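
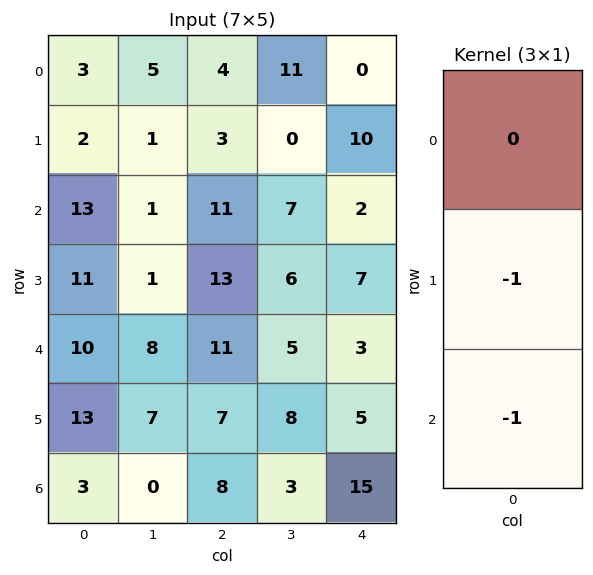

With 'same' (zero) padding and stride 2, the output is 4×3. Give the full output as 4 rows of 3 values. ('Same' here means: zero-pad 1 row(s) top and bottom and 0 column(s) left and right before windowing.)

Output[0,0]: The receptive field on the zero-padded input at this output position is [0 / 3 / 2]. Elementwise product with the kernel and sum: 3·-1 + 2·-1.

-5 -7 -10
-24 -24 -9
-23 -18 -8
-3 -8 -15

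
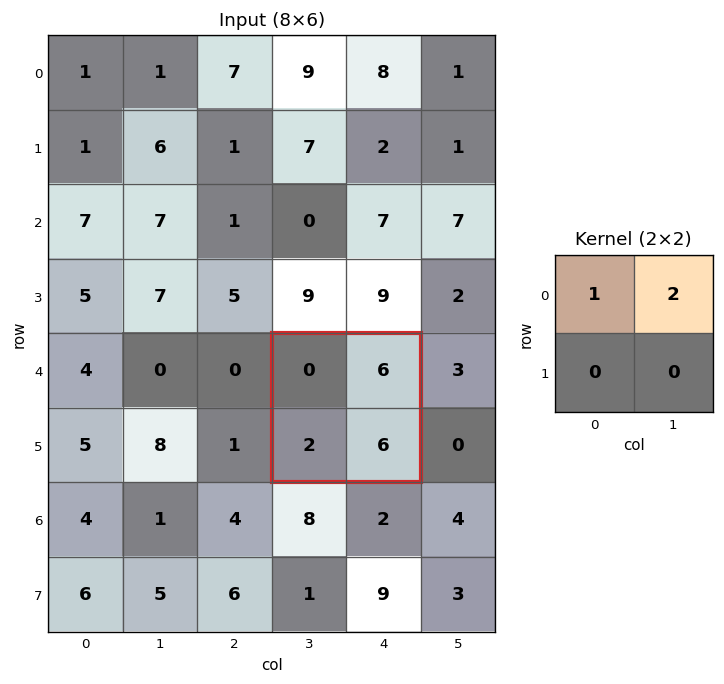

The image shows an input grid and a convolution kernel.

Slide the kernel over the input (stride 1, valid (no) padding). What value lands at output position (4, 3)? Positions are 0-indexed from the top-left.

12

The receptive field on the input at this output position is [0 6 / 2 6]. Elementwise product with the kernel and sum: 0·1 + 6·2.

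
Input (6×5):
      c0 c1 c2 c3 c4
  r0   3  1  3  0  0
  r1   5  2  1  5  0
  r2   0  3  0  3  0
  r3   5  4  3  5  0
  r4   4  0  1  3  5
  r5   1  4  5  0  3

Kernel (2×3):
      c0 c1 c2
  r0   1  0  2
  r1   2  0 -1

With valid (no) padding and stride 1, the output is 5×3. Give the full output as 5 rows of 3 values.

18 0 5
7 15 1
7 12 6
18 11 0
3 14 18

Output[0,0]: The receptive field on the input at this output position is [3 1 3 / 5 2 1]. Elementwise product with the kernel and sum: 3·1 + 3·2 + 5·2 + 1·-1.
Output[0,1]: The receptive field on the input at this output position is [1 3 0 / 2 1 5]. Elementwise product with the kernel and sum: 1·1 + 0·2 + 2·2 + 5·-1.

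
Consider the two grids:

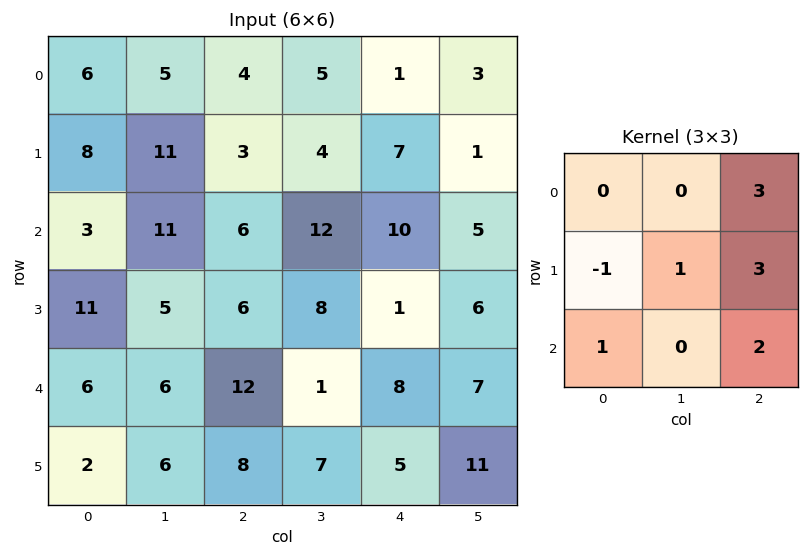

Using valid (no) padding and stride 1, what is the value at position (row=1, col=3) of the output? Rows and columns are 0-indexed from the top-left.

36

The receptive field on the input at this output position is [4 7 1 / 12 10 5 / 8 1 6]. Elementwise product with the kernel and sum: 1·3 + 12·-1 + 10·1 + 5·3 + 8·1 + 6·2.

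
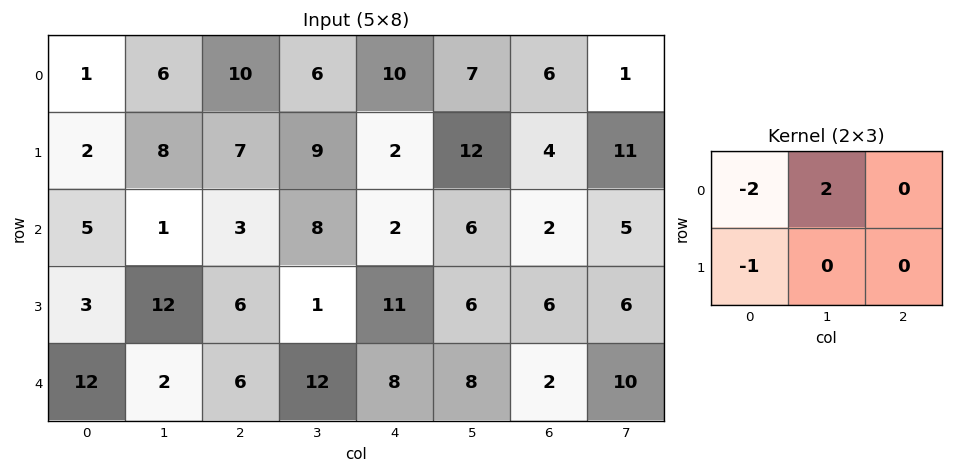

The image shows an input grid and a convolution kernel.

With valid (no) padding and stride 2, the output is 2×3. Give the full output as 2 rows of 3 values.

Output[0,0]: The receptive field on the input at this output position is [1 6 10 / 2 8 7]. Elementwise product with the kernel and sum: 1·-2 + 6·2 + 2·-1.
Output[0,1]: The receptive field on the input at this output position is [10 6 10 / 7 9 2]. Elementwise product with the kernel and sum: 10·-2 + 6·2 + 7·-1.

8 -15 -8
-11 4 -3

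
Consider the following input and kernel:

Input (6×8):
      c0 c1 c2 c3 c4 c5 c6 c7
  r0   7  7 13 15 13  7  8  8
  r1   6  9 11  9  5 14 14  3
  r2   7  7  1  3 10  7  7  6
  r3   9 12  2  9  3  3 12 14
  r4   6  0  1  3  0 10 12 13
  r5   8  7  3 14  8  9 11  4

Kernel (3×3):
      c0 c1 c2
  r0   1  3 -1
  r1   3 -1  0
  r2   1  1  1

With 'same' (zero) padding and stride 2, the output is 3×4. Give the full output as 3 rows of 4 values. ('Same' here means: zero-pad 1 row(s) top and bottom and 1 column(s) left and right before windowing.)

8 37 60 44
23 76 24 96
24 32 55 67

Output[0,0]: The receptive field on the zero-padded input at this output position is [0 0 0 / 0 7 7 / 0 6 9]. Elementwise product with the kernel and sum: 0·1 + 0·3 + 0·-1 + 0·3 + 7·-1 + 0·1 + 6·1 + 9·1.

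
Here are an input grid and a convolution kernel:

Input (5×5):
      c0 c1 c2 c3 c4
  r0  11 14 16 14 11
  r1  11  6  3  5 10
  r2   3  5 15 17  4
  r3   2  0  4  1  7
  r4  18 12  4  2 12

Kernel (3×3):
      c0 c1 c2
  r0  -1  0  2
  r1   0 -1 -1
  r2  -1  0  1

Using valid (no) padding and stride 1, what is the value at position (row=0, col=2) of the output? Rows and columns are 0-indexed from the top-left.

The receptive field on the input at this output position is [16 14 11 / 3 5 10 / 15 17 4]. Elementwise product with the kernel and sum: 16·-1 + 11·2 + 5·-1 + 10·-1 + 15·-1 + 4·1.

-20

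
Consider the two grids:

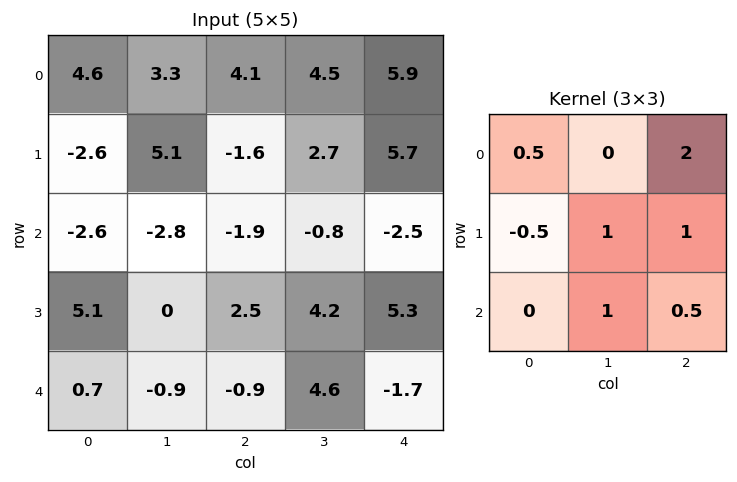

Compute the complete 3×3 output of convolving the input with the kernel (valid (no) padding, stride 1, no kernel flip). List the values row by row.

Output[0,0]: The receptive field on the input at this output position is [4.6 3.3 4.1 / -2.6 5.1 -1.6 / -2.6 -2.8 -1.9]. Elementwise product with the kernel and sum: 4.6·0.5 + 4.1·2 + -2.6·-0.5 + 5.1·1 + -1.6·1 + -2.8·1 + -1.9·0.5.

11.55 6.9 21
-6.65 11.25 15.1
-6.5 5.1 6.05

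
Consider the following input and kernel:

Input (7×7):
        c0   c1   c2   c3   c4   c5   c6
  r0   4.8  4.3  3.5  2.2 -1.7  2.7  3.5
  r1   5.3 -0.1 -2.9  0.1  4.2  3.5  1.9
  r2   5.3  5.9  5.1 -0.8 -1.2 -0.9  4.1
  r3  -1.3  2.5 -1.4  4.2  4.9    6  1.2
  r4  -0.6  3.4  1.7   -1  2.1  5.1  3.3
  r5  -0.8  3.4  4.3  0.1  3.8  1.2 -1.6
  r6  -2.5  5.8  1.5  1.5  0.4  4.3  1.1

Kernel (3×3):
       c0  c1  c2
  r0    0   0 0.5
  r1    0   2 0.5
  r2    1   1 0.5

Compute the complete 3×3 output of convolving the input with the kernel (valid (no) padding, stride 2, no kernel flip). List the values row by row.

13.85 5.15 9.65
10.5 12 23.5
13.85 6.35 8.5

Output[0,0]: The receptive field on the input at this output position is [4.8 4.3 3.5 / 5.3 -0.1 -2.9 / 5.3 5.9 5.1]. Elementwise product with the kernel and sum: 3.5·0.5 + -0.1·2 + -2.9·0.5 + 5.3·1 + 5.9·1 + 5.1·0.5.
Output[0,1]: The receptive field on the input at this output position is [3.5 2.2 -1.7 / -2.9 0.1 4.2 / 5.1 -0.8 -1.2]. Elementwise product with the kernel and sum: -1.7·0.5 + 0.1·2 + 4.2·0.5 + 5.1·1 + -0.8·1 + -1.2·0.5.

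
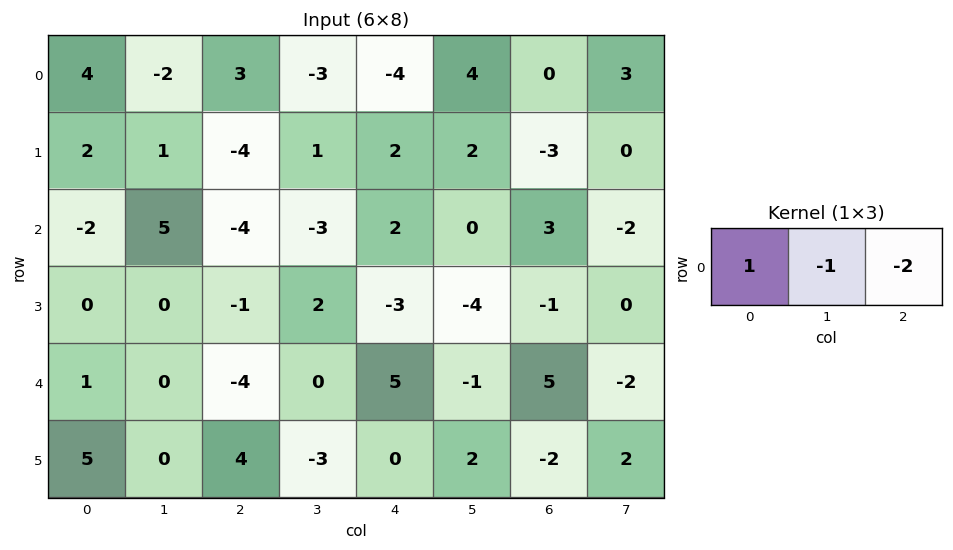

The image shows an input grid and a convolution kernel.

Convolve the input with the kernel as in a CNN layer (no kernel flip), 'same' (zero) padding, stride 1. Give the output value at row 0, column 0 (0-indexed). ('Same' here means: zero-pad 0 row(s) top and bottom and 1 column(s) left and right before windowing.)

The receptive field on the zero-padded input at this output position is [0 4 -2]. Elementwise product with the kernel and sum: 0·1 + 4·-1 + -2·-2.

0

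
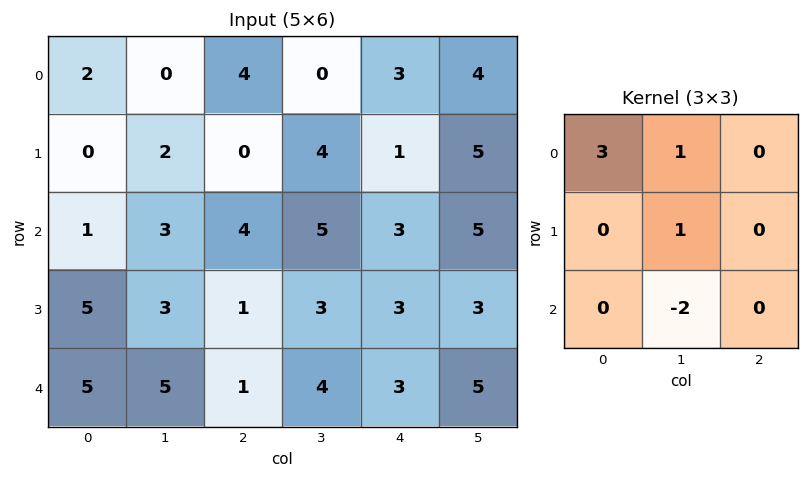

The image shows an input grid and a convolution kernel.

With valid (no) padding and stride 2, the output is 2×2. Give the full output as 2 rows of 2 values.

2 6
-1 12

Output[0,0]: The receptive field on the input at this output position is [2 0 4 / 0 2 0 / 1 3 4]. Elementwise product with the kernel and sum: 2·3 + 0·1 + 2·1 + 3·-2.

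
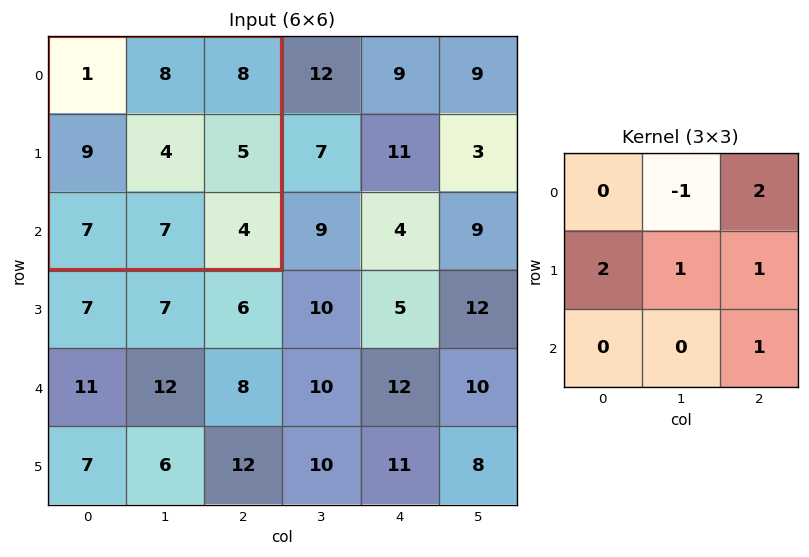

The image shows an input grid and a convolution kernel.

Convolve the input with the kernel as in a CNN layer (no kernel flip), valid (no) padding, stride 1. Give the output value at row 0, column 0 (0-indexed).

39

The receptive field on the input at this output position is [1 8 8 / 9 4 5 / 7 7 4]. Elementwise product with the kernel and sum: 8·-1 + 8·2 + 9·2 + 4·1 + 5·1 + 4·1.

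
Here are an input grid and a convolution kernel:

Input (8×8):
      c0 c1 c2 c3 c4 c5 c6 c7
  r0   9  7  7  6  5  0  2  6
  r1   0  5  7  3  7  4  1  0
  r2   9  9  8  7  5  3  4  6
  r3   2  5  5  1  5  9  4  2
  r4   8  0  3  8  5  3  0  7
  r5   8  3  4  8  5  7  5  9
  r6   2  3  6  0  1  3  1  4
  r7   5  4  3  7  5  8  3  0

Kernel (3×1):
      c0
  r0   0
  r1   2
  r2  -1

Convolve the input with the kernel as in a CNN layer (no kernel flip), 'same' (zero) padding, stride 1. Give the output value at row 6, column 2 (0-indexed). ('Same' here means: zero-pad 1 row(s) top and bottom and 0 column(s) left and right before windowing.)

9

The receptive field on the zero-padded input at this output position is [4 / 6 / 3]. Elementwise product with the kernel and sum: 6·2 + 3·-1.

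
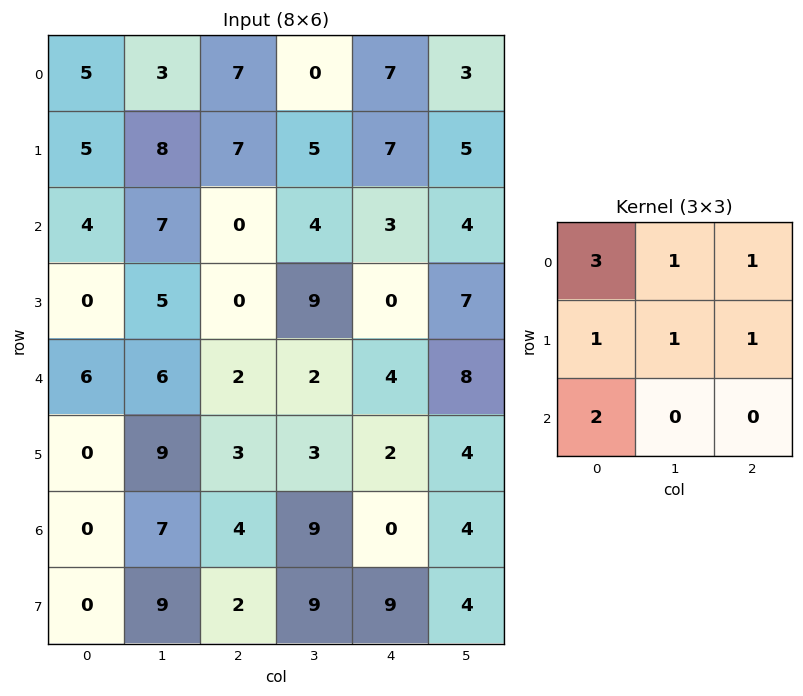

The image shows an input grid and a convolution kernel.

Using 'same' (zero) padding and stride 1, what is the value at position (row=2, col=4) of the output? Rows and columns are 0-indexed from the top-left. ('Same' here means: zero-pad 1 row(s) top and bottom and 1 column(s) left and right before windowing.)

The receptive field on the zero-padded input at this output position is [5 7 5 / 4 3 4 / 9 0 7]. Elementwise product with the kernel and sum: 5·3 + 7·1 + 5·1 + 4·1 + 3·1 + 4·1 + 9·2.

56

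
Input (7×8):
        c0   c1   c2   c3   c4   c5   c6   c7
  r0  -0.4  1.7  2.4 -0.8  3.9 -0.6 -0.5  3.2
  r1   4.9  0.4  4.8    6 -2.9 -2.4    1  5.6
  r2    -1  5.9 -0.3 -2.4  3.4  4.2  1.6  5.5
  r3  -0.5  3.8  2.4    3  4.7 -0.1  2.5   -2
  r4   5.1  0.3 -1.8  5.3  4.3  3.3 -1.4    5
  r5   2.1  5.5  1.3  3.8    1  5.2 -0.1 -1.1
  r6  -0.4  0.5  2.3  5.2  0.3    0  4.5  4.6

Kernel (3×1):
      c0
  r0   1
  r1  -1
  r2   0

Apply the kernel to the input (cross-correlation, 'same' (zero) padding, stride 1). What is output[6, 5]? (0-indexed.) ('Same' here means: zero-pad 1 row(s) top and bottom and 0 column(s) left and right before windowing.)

The receptive field on the zero-padded input at this output position is [5.2 / 0 / 0]. Elementwise product with the kernel and sum: 5.2·1 + 0·-1.

5.2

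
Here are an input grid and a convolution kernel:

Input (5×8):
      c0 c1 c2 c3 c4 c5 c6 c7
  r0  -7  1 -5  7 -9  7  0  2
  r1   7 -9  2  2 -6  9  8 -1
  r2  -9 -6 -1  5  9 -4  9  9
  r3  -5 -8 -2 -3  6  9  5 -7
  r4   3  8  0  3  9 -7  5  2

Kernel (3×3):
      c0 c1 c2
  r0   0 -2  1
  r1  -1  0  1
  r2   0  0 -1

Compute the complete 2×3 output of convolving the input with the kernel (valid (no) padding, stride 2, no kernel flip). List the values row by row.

-11 -40 -9
14 -2 11

Output[0,0]: The receptive field on the input at this output position is [-7 1 -5 / 7 -9 2 / -9 -6 -1]. Elementwise product with the kernel and sum: 1·-2 + -5·1 + 7·-1 + 2·1 + -1·-1.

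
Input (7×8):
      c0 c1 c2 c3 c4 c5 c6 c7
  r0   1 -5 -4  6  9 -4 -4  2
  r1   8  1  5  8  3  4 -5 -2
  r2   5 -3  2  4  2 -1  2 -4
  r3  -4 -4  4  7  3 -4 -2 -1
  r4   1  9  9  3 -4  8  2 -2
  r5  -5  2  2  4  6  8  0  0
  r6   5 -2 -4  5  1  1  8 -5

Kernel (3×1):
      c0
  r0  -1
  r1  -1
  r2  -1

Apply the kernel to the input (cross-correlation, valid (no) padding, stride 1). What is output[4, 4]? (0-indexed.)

The receptive field on the input at this output position is [-4 / 6 / 1]. Elementwise product with the kernel and sum: -4·-1 + 6·-1 + 1·-1.

-3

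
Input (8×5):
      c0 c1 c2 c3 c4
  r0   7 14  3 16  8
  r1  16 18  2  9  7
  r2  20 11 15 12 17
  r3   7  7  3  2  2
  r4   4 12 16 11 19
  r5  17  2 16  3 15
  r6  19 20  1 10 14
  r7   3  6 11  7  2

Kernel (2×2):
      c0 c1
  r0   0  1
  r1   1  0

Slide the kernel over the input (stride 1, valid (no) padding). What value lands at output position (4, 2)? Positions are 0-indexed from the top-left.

27

The receptive field on the input at this output position is [16 11 / 16 3]. Elementwise product with the kernel and sum: 11·1 + 16·1.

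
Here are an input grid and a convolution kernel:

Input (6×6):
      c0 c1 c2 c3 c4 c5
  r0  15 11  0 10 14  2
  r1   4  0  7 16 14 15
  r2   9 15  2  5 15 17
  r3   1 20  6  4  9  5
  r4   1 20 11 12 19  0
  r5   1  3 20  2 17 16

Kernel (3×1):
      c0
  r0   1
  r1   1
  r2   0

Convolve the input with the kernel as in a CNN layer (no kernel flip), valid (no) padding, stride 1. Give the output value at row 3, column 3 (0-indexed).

16

The receptive field on the input at this output position is [4 / 12 / 2]. Elementwise product with the kernel and sum: 4·1 + 12·1.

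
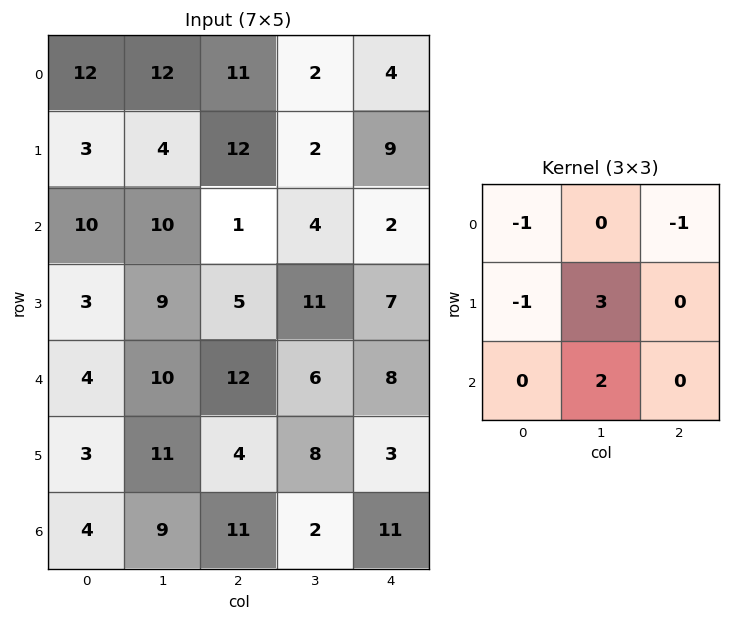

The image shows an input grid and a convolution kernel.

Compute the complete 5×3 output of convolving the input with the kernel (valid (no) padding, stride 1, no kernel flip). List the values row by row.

6 20 -13
23 -3 12
33 16 37
40 14 10
32 7 4

Output[0,0]: The receptive field on the input at this output position is [12 12 11 / 3 4 12 / 10 10 1]. Elementwise product with the kernel and sum: 12·-1 + 11·-1 + 3·-1 + 4·3 + 10·2.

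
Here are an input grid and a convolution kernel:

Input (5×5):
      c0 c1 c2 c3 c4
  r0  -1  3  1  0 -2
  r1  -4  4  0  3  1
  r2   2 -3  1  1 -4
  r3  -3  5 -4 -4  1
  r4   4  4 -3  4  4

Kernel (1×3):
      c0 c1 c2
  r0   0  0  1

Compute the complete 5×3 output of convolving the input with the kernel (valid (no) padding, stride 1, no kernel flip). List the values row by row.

Output[0,0]: The receptive field on the input at this output position is [-1 3 1]. Elementwise product with the kernel and sum: 1·1.

1 0 -2
0 3 1
1 1 -4
-4 -4 1
-3 4 4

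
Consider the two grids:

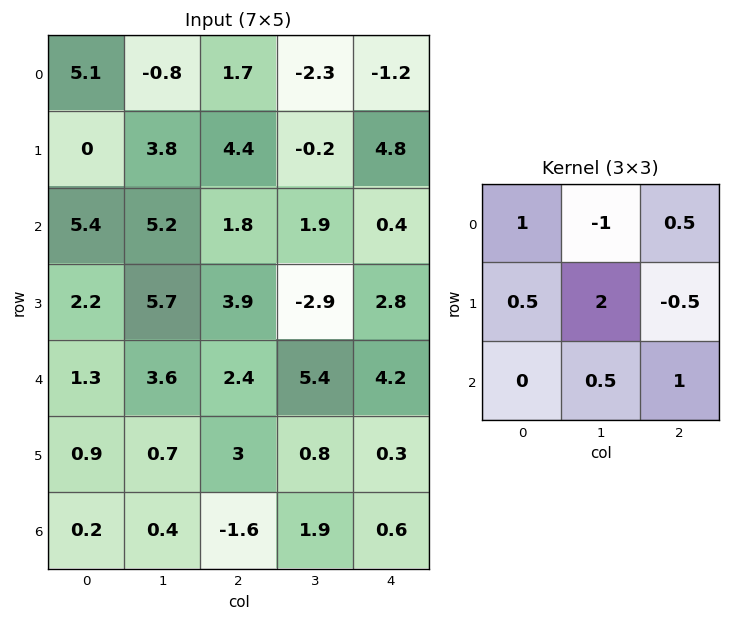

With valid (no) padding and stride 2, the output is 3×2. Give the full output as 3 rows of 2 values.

16.55 4.15
15.85 1.75
-2.15 3.6

Output[0,0]: The receptive field on the input at this output position is [5.1 -0.8 1.7 / 0 3.8 4.4 / 5.4 5.2 1.8]. Elementwise product with the kernel and sum: 5.1·1 + -0.8·-1 + 1.7·0.5 + 0·0.5 + 3.8·2 + 4.4·-0.5 + 5.2·0.5 + 1.8·1.
Output[0,1]: The receptive field on the input at this output position is [1.7 -2.3 -1.2 / 4.4 -0.2 4.8 / 1.8 1.9 0.4]. Elementwise product with the kernel and sum: 1.7·1 + -2.3·-1 + -1.2·0.5 + 4.4·0.5 + -0.2·2 + 4.8·-0.5 + 1.9·0.5 + 0.4·1.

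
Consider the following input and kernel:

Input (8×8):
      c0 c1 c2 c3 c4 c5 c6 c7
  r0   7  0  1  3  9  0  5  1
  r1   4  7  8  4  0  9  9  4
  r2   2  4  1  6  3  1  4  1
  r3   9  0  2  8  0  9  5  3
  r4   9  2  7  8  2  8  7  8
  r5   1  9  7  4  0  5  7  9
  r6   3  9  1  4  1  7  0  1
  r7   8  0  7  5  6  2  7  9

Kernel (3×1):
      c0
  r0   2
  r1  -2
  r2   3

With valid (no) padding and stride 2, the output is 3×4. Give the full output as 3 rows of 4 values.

12 -11 27 4
13 19 12 19
25 3 7 0

Output[0,0]: The receptive field on the input at this output position is [7 / 4 / 2]. Elementwise product with the kernel and sum: 7·2 + 4·-2 + 2·3.
Output[0,1]: The receptive field on the input at this output position is [1 / 8 / 1]. Elementwise product with the kernel and sum: 1·2 + 8·-2 + 1·3.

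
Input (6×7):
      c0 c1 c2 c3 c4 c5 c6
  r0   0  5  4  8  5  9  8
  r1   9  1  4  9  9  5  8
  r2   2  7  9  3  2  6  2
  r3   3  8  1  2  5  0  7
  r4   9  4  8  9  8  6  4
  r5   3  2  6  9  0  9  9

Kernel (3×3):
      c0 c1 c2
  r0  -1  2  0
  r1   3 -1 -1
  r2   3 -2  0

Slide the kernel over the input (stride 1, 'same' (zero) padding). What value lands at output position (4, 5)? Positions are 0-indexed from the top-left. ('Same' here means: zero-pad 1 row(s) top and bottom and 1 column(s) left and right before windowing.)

The receptive field on the zero-padded input at this output position is [5 0 7 / 8 6 4 / 0 9 9]. Elementwise product with the kernel and sum: 5·-1 + 0·2 + 8·3 + 6·-1 + 4·-1 + 0·3 + 9·-2.

-9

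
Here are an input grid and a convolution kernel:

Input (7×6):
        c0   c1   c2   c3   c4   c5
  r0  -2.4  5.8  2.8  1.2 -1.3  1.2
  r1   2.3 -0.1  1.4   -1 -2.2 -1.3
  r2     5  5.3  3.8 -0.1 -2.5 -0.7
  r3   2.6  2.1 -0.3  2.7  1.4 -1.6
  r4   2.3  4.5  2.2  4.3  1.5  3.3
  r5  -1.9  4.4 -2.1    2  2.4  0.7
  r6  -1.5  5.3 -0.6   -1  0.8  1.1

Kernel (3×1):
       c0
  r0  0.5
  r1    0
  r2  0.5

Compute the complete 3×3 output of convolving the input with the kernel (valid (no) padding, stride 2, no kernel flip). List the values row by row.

1.3 3.3 -1.9
3.65 3 -0.5
0.4 0.8 1.15

Output[0,0]: The receptive field on the input at this output position is [-2.4 / 2.3 / 5]. Elementwise product with the kernel and sum: -2.4·0.5 + 5·0.5.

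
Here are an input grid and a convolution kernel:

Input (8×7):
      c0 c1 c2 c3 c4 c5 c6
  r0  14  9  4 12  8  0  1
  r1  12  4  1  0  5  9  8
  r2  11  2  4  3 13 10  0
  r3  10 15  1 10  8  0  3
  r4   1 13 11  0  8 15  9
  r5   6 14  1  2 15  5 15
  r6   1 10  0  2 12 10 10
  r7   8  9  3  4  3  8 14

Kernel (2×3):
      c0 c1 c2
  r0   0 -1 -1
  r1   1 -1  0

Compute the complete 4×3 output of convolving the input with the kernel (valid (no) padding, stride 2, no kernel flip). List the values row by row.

-5 -19 -5
-11 -25 -2
-32 -9 -14
-11 -15 -25

Output[0,0]: The receptive field on the input at this output position is [14 9 4 / 12 4 1]. Elementwise product with the kernel and sum: 9·-1 + 4·-1 + 12·1 + 4·-1.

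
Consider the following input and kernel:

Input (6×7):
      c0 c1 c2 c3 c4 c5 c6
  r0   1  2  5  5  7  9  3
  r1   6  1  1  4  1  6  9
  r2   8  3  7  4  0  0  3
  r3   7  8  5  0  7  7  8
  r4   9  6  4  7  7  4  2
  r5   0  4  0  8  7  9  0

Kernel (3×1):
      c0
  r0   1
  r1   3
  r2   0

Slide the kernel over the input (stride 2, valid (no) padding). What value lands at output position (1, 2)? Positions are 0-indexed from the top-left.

The receptive field on the input at this output position is [0 / 7 / 7]. Elementwise product with the kernel and sum: 0·1 + 7·3.

21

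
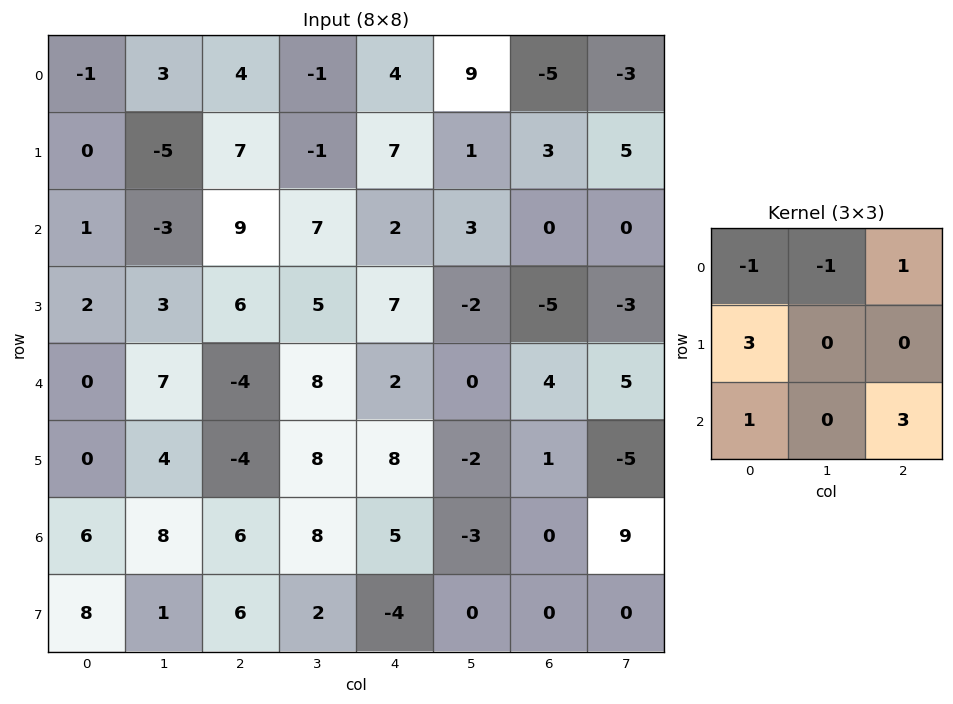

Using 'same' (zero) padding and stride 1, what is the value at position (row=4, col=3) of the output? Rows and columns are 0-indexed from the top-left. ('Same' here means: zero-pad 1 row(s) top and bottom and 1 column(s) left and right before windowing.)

The receptive field on the zero-padded input at this output position is [6 5 7 / -4 8 2 / -4 8 8]. Elementwise product with the kernel and sum: 6·-1 + 5·-1 + 7·1 + -4·3 + -4·1 + 8·3.

4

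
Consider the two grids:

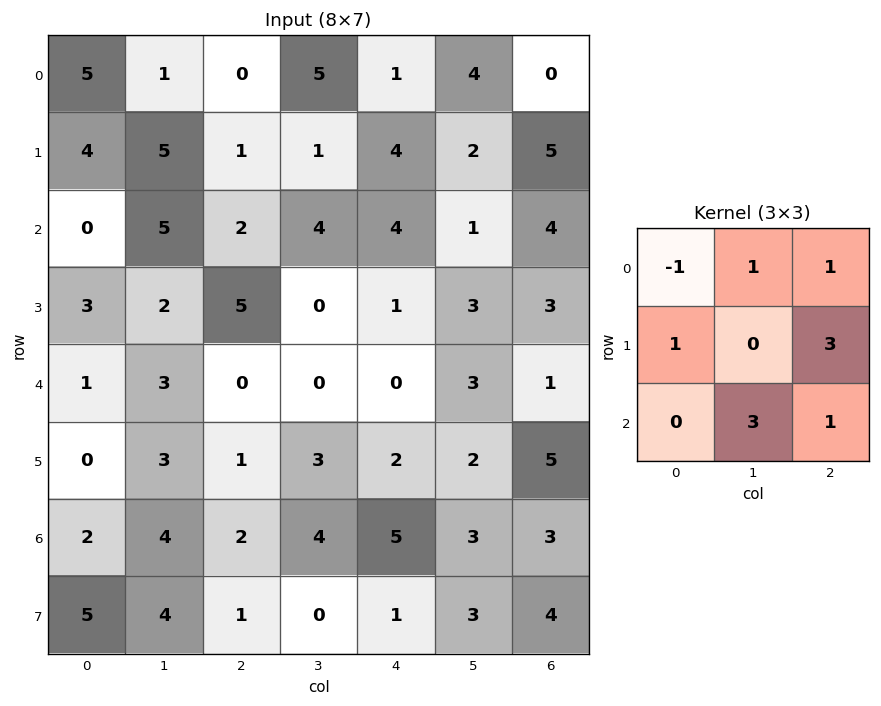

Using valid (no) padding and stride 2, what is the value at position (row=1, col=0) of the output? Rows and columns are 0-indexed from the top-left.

34

The receptive field on the input at this output position is [0 5 2 / 3 2 5 / 1 3 0]. Elementwise product with the kernel and sum: 0·-1 + 5·1 + 2·1 + 3·1 + 5·3 + 3·3 + 0·1.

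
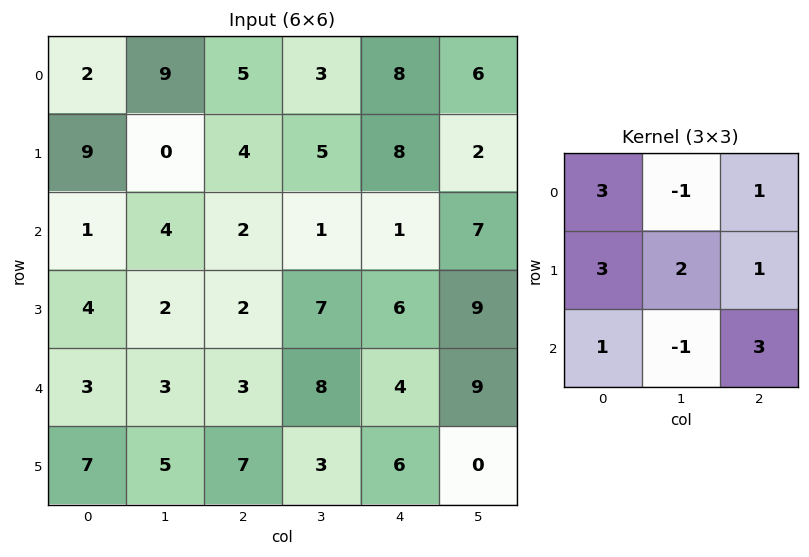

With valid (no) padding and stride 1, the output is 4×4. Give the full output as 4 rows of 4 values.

Output[0,0]: The receptive field on the input at this output position is [2 9 5 / 9 0 4 / 1 4 2]. Elementwise product with the kernel and sum: 2·3 + 9·-1 + 5·1 + 9·3 + 0·2 + 4·1 + 1·1 + 4·-1 + 2·3.

36 43 54 61
52 39 37 49
28 52 39 82
53 41 56 62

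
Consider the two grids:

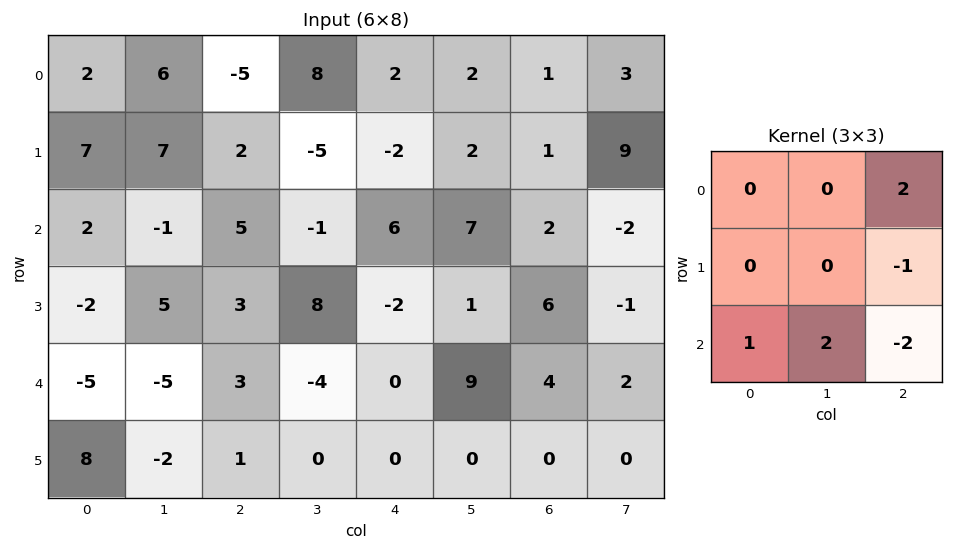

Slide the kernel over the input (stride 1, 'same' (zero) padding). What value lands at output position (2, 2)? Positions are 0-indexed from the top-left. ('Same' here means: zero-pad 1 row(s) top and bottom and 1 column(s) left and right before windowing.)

The receptive field on the zero-padded input at this output position is [7 2 -5 / -1 5 -1 / 5 3 8]. Elementwise product with the kernel and sum: -5·2 + -1·-1 + 5·1 + 3·2 + 8·-2.

-14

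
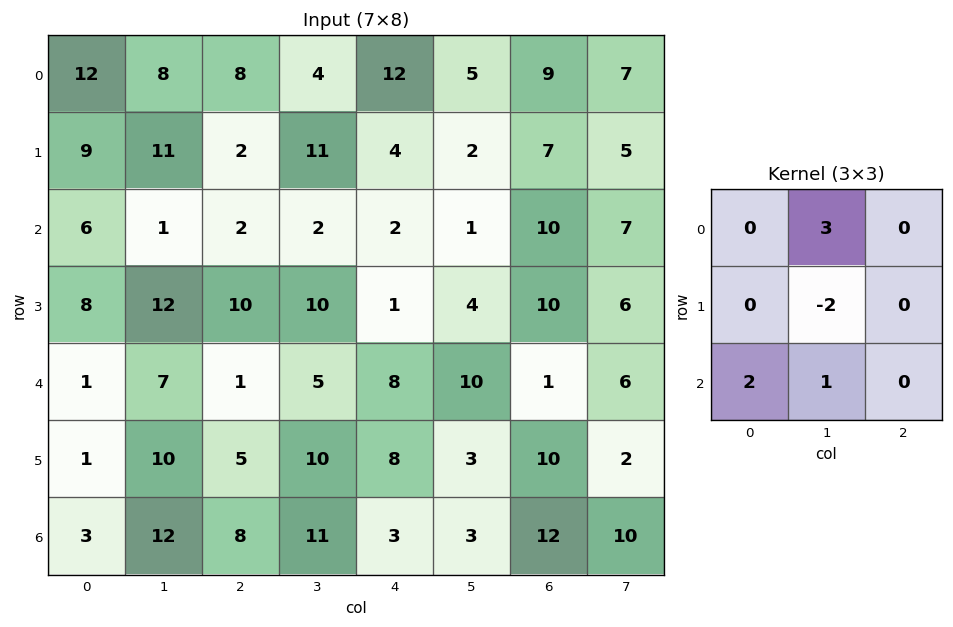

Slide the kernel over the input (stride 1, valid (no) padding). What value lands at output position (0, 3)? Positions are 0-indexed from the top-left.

34

The receptive field on the input at this output position is [4 12 5 / 11 4 2 / 2 2 1]. Elementwise product with the kernel and sum: 12·3 + 4·-2 + 2·2 + 2·1.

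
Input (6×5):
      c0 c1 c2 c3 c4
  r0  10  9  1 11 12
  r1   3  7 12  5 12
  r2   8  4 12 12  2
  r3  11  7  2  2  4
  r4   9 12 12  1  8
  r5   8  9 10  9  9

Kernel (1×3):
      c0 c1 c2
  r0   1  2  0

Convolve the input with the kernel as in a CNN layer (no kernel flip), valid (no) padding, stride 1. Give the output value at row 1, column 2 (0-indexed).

The receptive field on the input at this output position is [12 5 12]. Elementwise product with the kernel and sum: 12·1 + 5·2.

22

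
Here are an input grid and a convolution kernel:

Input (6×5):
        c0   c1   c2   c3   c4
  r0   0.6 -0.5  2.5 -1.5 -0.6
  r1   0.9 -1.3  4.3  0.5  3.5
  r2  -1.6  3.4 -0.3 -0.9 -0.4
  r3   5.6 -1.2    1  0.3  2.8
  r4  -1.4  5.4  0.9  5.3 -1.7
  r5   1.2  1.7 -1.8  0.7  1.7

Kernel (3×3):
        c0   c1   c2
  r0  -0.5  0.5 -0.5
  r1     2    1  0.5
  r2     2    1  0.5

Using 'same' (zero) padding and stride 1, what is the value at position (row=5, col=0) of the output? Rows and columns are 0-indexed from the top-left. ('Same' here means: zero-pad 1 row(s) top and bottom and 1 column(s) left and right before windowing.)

The receptive field on the zero-padded input at this output position is [0 -1.4 5.4 / 0 1.2 1.7 / 0 0 0]. Elementwise product with the kernel and sum: 0·-0.5 + -1.4·0.5 + 5.4·-0.5 + 0·2 + 1.2·1 + 1.7·0.5 + 0·2 + 0·1 + 0·0.5.

-1.35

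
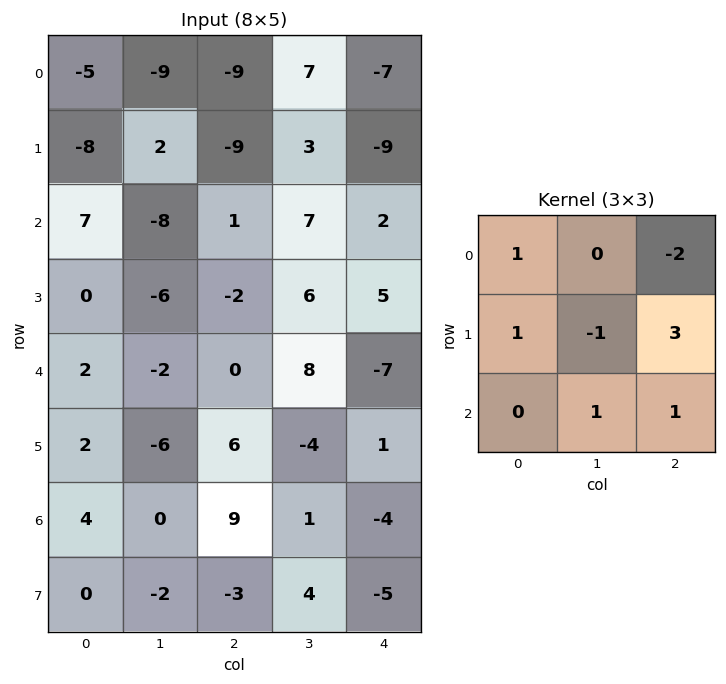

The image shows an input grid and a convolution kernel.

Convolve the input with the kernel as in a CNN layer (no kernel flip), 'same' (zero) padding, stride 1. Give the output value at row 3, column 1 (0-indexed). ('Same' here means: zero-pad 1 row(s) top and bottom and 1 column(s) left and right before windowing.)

The receptive field on the zero-padded input at this output position is [7 -8 1 / 0 -6 -2 / 2 -2 0]. Elementwise product with the kernel and sum: 7·1 + 1·-2 + 0·1 + -6·-1 + -2·3 + -2·1 + 0·1.

3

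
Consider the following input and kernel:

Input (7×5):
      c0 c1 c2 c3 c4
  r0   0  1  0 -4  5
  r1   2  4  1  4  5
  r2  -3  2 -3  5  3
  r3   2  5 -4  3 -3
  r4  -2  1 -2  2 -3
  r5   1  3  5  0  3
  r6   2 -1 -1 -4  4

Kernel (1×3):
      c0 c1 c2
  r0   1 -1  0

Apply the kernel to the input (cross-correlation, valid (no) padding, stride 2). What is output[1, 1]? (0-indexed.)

The receptive field on the input at this output position is [-3 5 3]. Elementwise product with the kernel and sum: -3·1 + 5·-1.

-8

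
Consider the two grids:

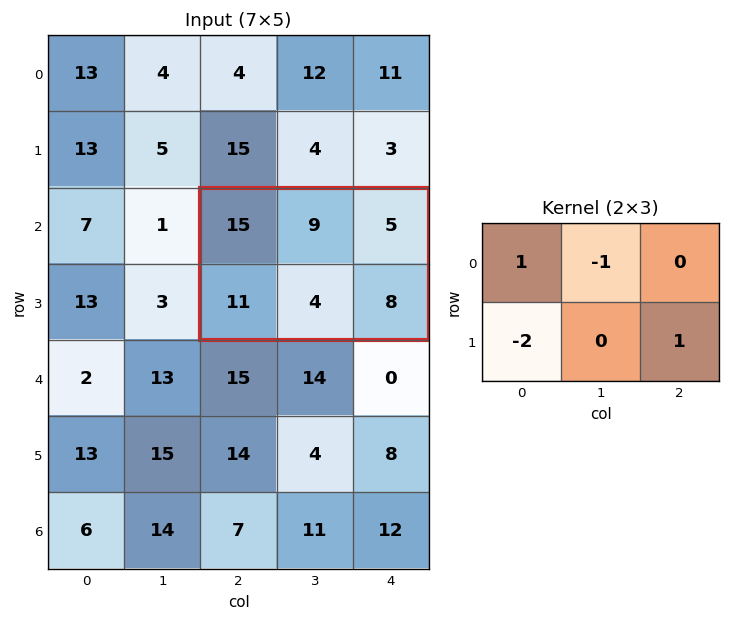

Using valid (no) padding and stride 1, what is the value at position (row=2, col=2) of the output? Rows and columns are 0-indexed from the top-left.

-8

The receptive field on the input at this output position is [15 9 5 / 11 4 8]. Elementwise product with the kernel and sum: 15·1 + 9·-1 + 11·-2 + 8·1.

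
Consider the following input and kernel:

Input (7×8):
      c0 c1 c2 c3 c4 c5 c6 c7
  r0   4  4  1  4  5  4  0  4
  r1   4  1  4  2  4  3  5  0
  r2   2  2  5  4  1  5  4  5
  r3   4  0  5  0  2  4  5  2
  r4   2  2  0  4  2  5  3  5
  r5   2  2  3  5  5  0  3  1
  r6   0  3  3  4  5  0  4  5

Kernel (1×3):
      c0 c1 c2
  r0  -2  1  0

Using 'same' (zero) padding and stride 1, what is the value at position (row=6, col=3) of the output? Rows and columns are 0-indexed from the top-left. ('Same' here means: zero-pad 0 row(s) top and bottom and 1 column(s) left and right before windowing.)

-2

The receptive field on the zero-padded input at this output position is [3 4 5]. Elementwise product with the kernel and sum: 3·-2 + 4·1.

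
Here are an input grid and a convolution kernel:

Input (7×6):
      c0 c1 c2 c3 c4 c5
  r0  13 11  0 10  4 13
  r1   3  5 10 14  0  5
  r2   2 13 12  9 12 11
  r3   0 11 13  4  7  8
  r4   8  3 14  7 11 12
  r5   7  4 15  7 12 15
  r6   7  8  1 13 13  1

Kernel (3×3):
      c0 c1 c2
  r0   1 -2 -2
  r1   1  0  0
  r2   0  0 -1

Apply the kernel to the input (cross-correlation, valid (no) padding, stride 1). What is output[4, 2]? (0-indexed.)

-20

The receptive field on the input at this output position is [14 7 11 / 15 7 12 / 1 13 13]. Elementwise product with the kernel and sum: 14·1 + 7·-2 + 11·-2 + 15·1 + 13·-1.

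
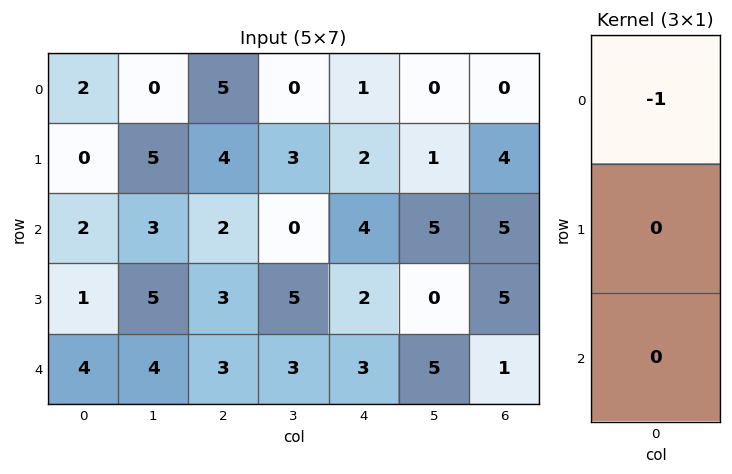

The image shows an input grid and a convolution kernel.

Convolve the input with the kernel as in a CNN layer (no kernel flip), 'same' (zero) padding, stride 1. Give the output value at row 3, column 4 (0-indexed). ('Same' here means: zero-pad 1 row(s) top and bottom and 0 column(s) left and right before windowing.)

-4

The receptive field on the zero-padded input at this output position is [4 / 2 / 3]. Elementwise product with the kernel and sum: 4·-1.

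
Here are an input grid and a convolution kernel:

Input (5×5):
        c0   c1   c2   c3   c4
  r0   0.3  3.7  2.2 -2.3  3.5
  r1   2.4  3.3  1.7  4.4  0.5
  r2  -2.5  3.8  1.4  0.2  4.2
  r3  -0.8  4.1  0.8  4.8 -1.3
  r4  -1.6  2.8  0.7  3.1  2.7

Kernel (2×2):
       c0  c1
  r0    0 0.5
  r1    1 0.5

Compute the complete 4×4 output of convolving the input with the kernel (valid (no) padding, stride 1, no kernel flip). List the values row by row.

Output[0,0]: The receptive field on the input at this output position is [0.3 3.7 / 2.4 3.3]. Elementwise product with the kernel and sum: 3.7·0.5 + 2.4·1 + 3.3·0.5.

5.9 5.25 2.75 6.4
1.05 5.35 3.7 2.55
3.15 5.2 3.3 6.25
1.85 3.55 4.65 3.8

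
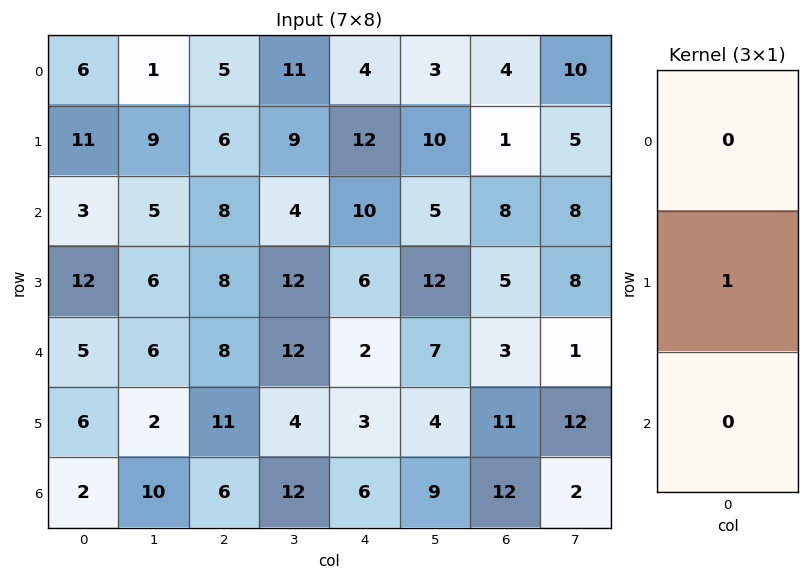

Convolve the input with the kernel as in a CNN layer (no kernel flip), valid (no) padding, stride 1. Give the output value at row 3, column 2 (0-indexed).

The receptive field on the input at this output position is [8 / 8 / 11]. Elementwise product with the kernel and sum: 8·1.

8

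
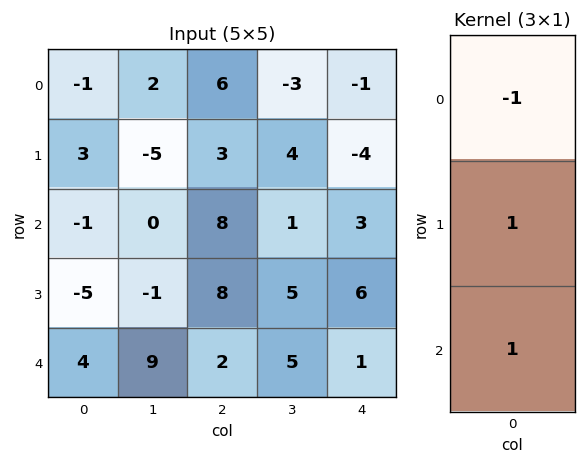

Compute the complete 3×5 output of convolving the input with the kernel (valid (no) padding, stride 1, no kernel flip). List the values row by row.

3 -7 5 8 0
-9 4 13 2 13
0 8 2 9 4

Output[0,0]: The receptive field on the input at this output position is [-1 / 3 / -1]. Elementwise product with the kernel and sum: -1·-1 + 3·1 + -1·1.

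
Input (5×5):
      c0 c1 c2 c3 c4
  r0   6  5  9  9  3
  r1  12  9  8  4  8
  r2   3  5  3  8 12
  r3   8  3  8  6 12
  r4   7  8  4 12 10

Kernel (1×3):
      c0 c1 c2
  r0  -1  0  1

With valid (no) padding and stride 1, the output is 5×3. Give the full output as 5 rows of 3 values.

Output[0,0]: The receptive field on the input at this output position is [6 5 9]. Elementwise product with the kernel and sum: 6·-1 + 9·1.

3 4 -6
-4 -5 0
0 3 9
0 3 4
-3 4 6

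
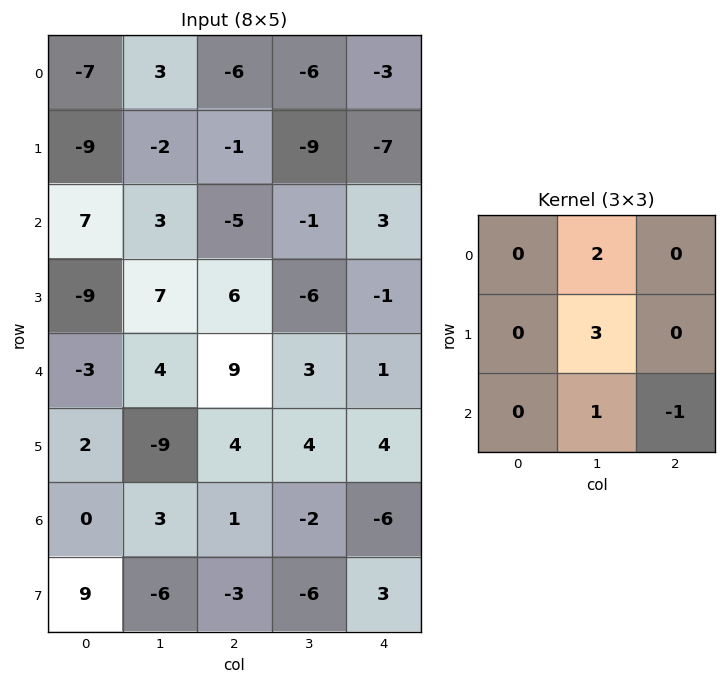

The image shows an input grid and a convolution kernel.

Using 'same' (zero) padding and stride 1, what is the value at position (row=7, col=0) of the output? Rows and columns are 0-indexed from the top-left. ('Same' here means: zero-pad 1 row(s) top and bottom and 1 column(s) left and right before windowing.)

The receptive field on the zero-padded input at this output position is [0 0 3 / 0 9 -6 / 0 0 0]. Elementwise product with the kernel and sum: 0·2 + 9·3 + 0·1 + 0·-1.

27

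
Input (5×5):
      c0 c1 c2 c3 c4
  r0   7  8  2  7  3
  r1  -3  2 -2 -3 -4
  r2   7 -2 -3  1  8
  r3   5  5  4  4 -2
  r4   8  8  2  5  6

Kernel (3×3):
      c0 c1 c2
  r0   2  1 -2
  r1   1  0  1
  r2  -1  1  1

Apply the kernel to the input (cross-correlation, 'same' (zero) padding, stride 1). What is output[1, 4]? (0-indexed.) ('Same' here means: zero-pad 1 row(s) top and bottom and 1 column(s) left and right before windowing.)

21

The receptive field on the zero-padded input at this output position is [7 3 0 / -3 -4 0 / 1 8 0]. Elementwise product with the kernel and sum: 7·2 + 3·1 + 0·-2 + -3·1 + 0·1 + 1·-1 + 8·1 + 0·1.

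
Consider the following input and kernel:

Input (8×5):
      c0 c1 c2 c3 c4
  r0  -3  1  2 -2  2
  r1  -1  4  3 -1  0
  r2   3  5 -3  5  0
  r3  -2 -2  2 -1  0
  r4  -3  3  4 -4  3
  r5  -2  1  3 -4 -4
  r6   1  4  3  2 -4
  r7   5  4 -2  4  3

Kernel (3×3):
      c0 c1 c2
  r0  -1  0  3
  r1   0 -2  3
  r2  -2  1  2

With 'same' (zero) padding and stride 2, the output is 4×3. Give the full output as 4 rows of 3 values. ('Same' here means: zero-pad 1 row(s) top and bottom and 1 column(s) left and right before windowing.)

Output[0,0]: The receptive field on the zero-padded input at this output position is [0 0 0 / 0 -3 1 / 0 -1 4]. Elementwise product with the kernel and sum: 0·-1 + 0·3 + -3·-2 + 1·3 + 0·-2 + -1·1 + 4·2.
Output[0,1]: The receptive field on the zero-padded input at this output position is [0 0 0 / 1 2 -2 / 4 3 -1]. Elementwise product with the kernel and sum: 0·-1 + 0·3 + 2·-2 + -2·3 + 4·-2 + 3·1 + -1·2.

16 -17 -2
15 18 3
9 -28 -1
26 -15 7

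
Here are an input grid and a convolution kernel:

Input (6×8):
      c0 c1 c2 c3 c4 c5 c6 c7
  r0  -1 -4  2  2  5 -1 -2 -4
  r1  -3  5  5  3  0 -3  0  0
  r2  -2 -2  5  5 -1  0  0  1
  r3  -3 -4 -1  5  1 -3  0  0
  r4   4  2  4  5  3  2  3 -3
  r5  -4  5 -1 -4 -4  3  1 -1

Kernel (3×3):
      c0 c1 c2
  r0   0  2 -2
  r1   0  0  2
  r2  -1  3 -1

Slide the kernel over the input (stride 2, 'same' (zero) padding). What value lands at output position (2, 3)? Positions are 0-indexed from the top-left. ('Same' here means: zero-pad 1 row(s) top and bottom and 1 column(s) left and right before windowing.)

The receptive field on the zero-padded input at this output position is [-3 0 0 / 2 3 -3 / 3 1 -1]. Elementwise product with the kernel and sum: 0·2 + 0·-2 + -3·2 + 3·-1 + 1·3 + -1·-1.

-5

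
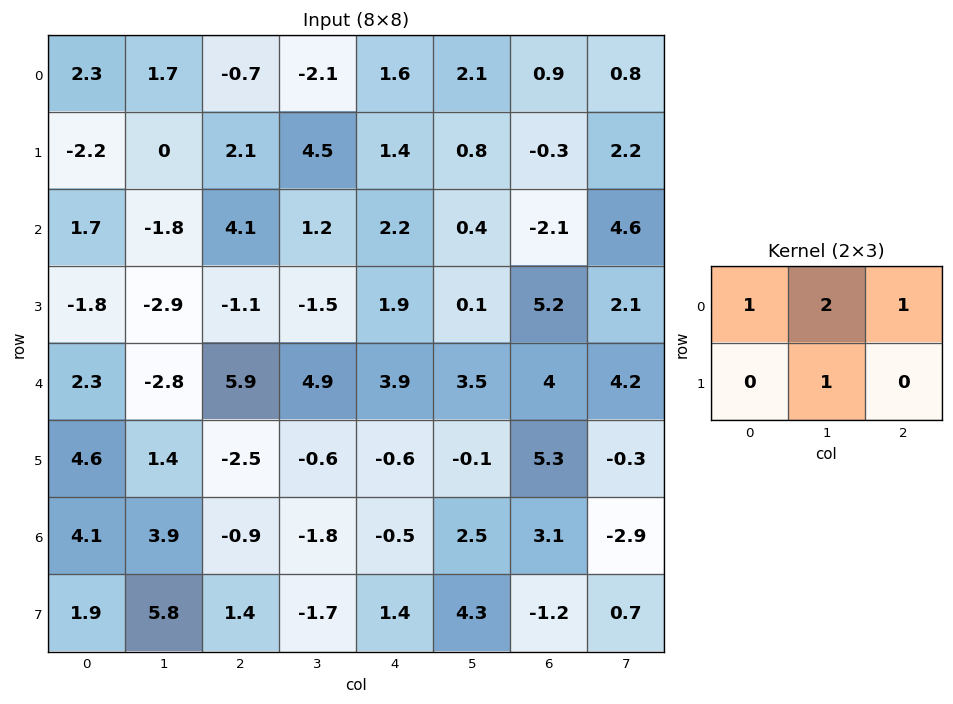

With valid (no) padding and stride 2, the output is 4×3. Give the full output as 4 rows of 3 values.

5 1.2 7.5
-0.7 7.2 1
4 19 14.8
16.8 -6.7 11.9

Output[0,0]: The receptive field on the input at this output position is [2.3 1.7 -0.7 / -2.2 0 2.1]. Elementwise product with the kernel and sum: 2.3·1 + 1.7·2 + -0.7·1 + 0·1.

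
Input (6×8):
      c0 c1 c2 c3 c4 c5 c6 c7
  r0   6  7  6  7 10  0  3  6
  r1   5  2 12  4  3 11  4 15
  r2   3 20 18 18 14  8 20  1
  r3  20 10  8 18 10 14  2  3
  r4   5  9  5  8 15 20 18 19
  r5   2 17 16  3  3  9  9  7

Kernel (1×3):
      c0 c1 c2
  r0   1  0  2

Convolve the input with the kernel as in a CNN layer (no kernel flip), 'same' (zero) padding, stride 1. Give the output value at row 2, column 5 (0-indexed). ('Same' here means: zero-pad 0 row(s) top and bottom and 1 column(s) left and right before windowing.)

54

The receptive field on the zero-padded input at this output position is [14 8 20]. Elementwise product with the kernel and sum: 14·1 + 20·2.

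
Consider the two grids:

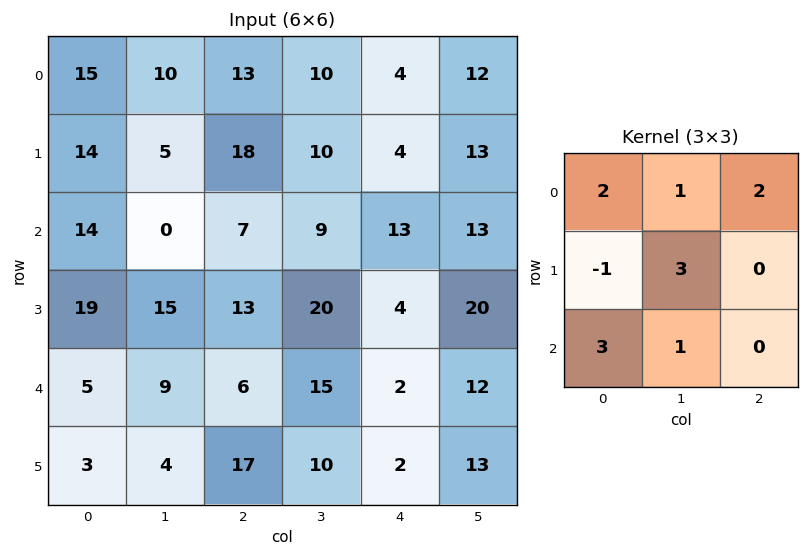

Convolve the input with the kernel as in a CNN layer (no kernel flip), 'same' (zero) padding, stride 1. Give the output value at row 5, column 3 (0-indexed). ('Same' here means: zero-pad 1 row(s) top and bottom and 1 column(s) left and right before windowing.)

The receptive field on the zero-padded input at this output position is [6 15 2 / 17 10 2 / 0 0 0]. Elementwise product with the kernel and sum: 6·2 + 15·1 + 2·2 + 17·-1 + 10·3 + 0·3 + 0·1.

44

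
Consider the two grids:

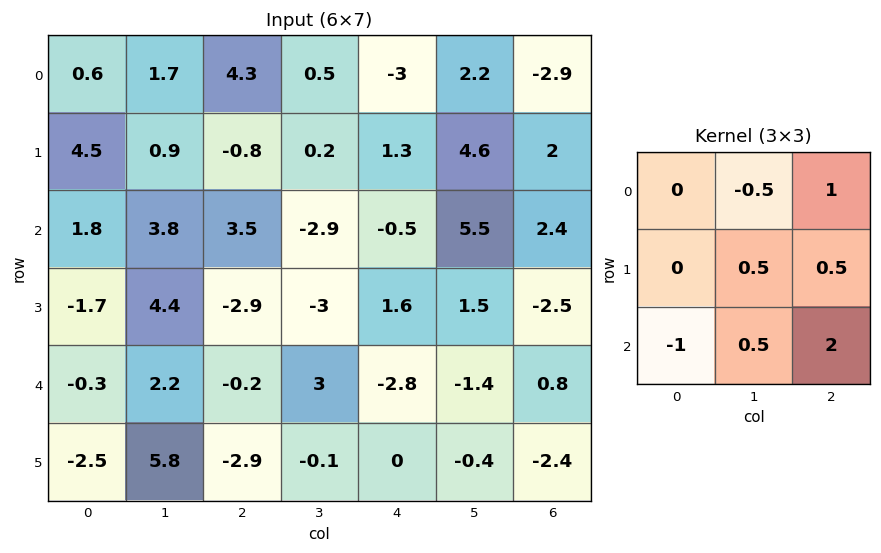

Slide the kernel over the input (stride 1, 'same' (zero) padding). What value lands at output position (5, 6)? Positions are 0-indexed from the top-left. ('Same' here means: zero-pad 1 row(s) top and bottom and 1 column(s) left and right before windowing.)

-1.6

The receptive field on the zero-padded input at this output position is [-1.4 0.8 0 / -0.4 -2.4 0 / 0 0 0]. Elementwise product with the kernel and sum: 0.8·-0.5 + 0·1 + -2.4·0.5 + 0·0.5 + 0·-1 + 0·0.5 + 0·2.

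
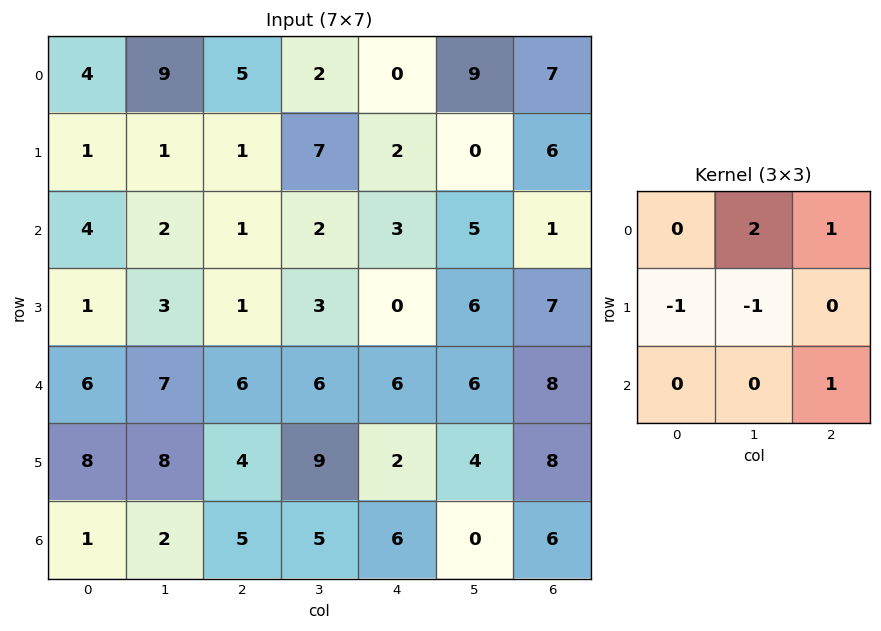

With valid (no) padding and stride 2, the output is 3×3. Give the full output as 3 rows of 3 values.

22 -1 24
7 9 13
9 11 20

Output[0,0]: The receptive field on the input at this output position is [4 9 5 / 1 1 1 / 4 2 1]. Elementwise product with the kernel and sum: 9·2 + 5·1 + 1·-1 + 1·-1 + 1·1.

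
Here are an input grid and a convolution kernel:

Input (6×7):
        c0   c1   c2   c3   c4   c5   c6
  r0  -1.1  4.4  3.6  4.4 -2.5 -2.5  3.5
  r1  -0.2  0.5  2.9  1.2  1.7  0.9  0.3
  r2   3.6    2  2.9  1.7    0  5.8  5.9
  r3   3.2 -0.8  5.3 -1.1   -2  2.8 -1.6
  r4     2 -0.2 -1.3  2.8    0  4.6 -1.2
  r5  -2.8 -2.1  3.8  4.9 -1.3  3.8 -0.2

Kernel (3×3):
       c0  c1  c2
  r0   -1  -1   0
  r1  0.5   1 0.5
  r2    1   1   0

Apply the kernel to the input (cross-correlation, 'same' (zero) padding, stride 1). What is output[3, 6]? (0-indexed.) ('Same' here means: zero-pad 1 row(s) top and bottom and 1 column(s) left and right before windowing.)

-8.5

The receptive field on the zero-padded input at this output position is [5.8 5.9 0 / 2.8 -1.6 0 / 4.6 -1.2 0]. Elementwise product with the kernel and sum: 5.8·-1 + 5.9·-1 + 2.8·0.5 + -1.6·1 + 0·0.5 + 4.6·1 + -1.2·1.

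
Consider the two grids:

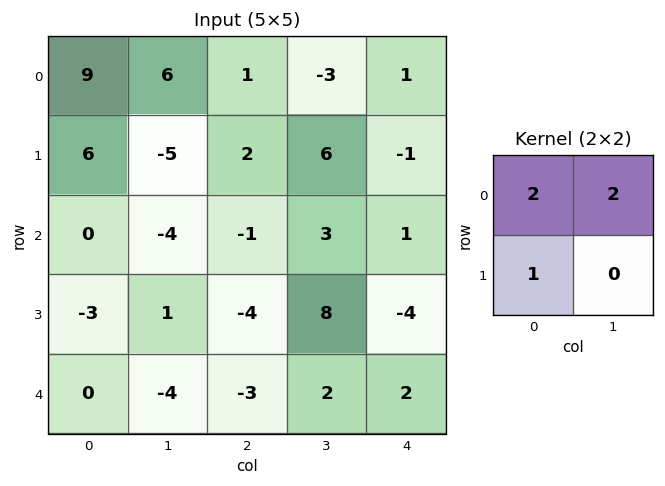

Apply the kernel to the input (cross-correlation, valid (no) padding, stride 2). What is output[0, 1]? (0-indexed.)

-2

The receptive field on the input at this output position is [1 -3 / 2 6]. Elementwise product with the kernel and sum: 1·2 + -3·2 + 2·1.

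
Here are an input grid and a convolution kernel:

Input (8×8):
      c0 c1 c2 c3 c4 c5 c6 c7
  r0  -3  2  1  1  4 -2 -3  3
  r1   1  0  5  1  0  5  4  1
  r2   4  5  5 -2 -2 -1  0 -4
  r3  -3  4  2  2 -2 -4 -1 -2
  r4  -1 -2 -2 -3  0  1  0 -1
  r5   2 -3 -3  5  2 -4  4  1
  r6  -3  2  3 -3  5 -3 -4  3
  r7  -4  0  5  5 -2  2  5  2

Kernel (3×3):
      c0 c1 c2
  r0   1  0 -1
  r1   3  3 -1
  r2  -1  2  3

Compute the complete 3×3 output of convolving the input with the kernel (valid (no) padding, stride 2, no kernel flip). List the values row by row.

Output[0,0]: The receptive field on the input at this output position is [-3 2 1 / 1 0 5 / 4 5 5]. Elementwise product with the kernel and sum: -3·1 + 1·-1 + 1·3 + 0·3 + 5·-1 + 4·-1 + 5·2 + 5·3.

15 0 18
-9 17 -17
17 8 -33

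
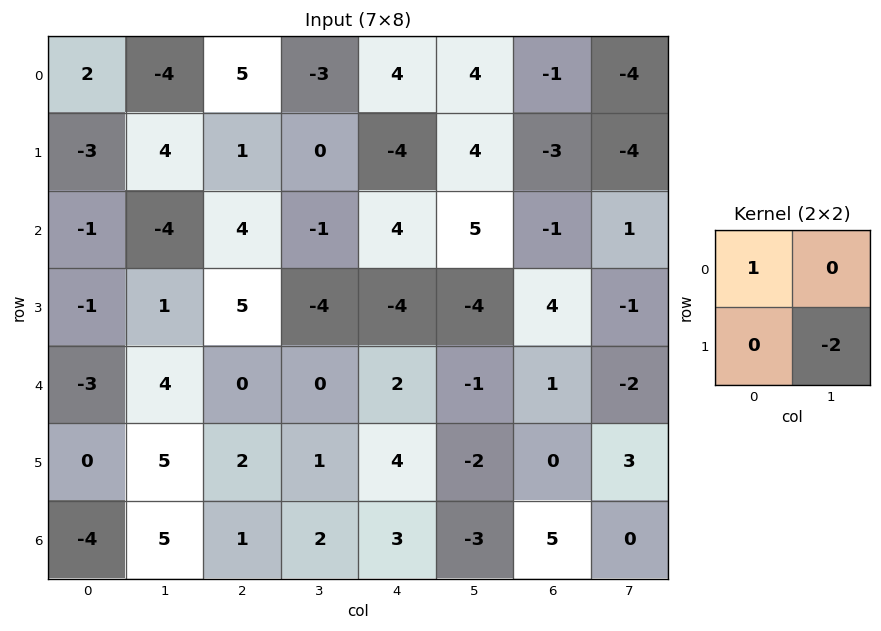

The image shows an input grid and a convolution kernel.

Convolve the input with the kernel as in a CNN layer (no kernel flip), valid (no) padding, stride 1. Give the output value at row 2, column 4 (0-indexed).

The receptive field on the input at this output position is [4 5 / -4 -4]. Elementwise product with the kernel and sum: 4·1 + -4·-2.

12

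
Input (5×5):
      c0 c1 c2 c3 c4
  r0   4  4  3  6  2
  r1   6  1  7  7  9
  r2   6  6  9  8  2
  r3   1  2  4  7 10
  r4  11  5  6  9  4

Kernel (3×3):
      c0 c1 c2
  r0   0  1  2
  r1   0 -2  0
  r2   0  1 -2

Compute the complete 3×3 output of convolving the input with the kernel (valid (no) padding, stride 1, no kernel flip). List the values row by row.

-4 -6 0
-3 -7 -4
13 5 -1

Output[0,0]: The receptive field on the input at this output position is [4 4 3 / 6 1 7 / 6 6 9]. Elementwise product with the kernel and sum: 4·1 + 3·2 + 1·-2 + 6·1 + 9·-2.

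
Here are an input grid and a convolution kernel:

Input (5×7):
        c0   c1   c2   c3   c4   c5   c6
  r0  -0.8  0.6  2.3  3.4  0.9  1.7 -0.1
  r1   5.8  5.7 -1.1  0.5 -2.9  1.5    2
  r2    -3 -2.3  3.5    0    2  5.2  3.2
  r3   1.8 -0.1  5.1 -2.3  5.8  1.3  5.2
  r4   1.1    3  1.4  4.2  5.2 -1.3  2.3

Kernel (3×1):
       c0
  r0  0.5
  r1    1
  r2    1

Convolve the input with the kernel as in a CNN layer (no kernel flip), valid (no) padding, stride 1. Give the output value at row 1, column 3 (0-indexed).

The receptive field on the input at this output position is [0.5 / 0 / -2.3]. Elementwise product with the kernel and sum: 0.5·0.5 + 0·1 + -2.3·1.

-2.05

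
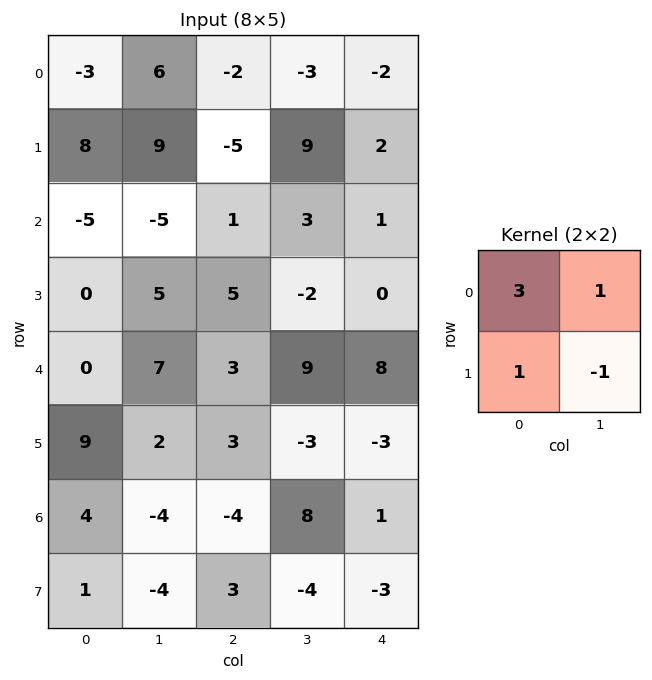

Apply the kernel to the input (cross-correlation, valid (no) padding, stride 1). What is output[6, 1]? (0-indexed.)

The receptive field on the input at this output position is [-4 -4 / -4 3]. Elementwise product with the kernel and sum: -4·3 + -4·1 + -4·1 + 3·-1.

-23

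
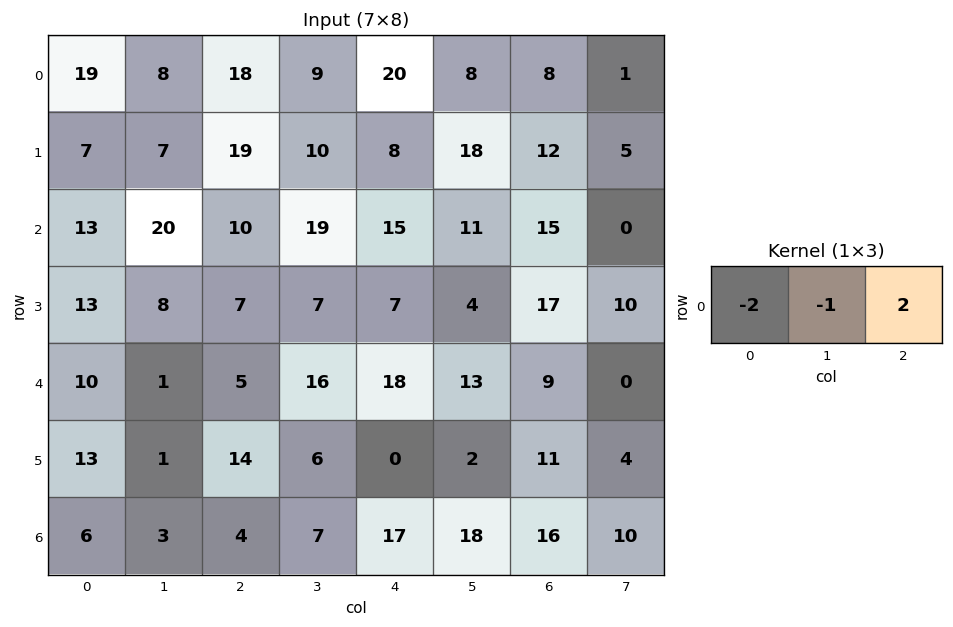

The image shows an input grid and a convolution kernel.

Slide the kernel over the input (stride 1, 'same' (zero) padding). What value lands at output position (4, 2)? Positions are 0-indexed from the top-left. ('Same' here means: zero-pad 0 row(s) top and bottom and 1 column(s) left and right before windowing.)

The receptive field on the zero-padded input at this output position is [1 5 16]. Elementwise product with the kernel and sum: 1·-2 + 5·-1 + 16·2.

25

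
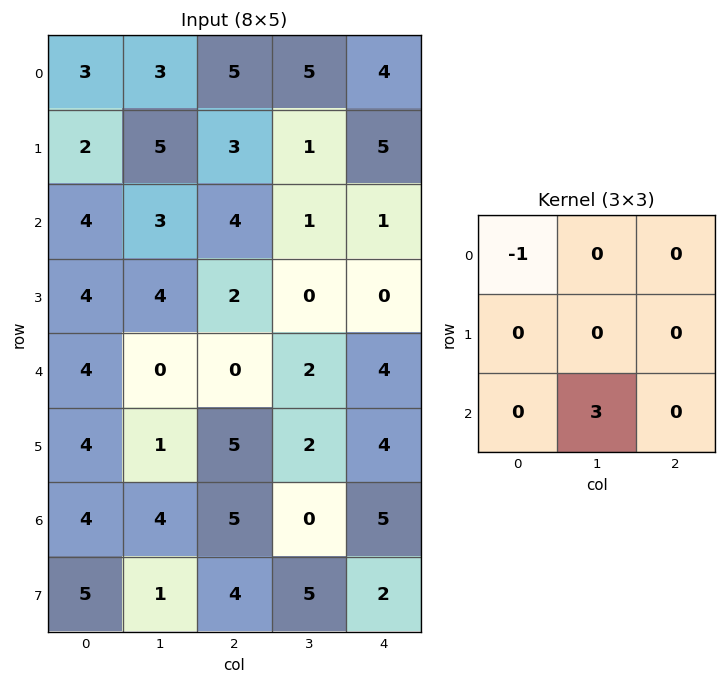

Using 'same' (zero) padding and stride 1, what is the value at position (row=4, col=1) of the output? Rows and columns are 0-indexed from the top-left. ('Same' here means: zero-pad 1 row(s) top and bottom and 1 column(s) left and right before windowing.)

The receptive field on the zero-padded input at this output position is [4 4 2 / 4 0 0 / 4 1 5]. Elementwise product with the kernel and sum: 4·-1 + 1·3.

-1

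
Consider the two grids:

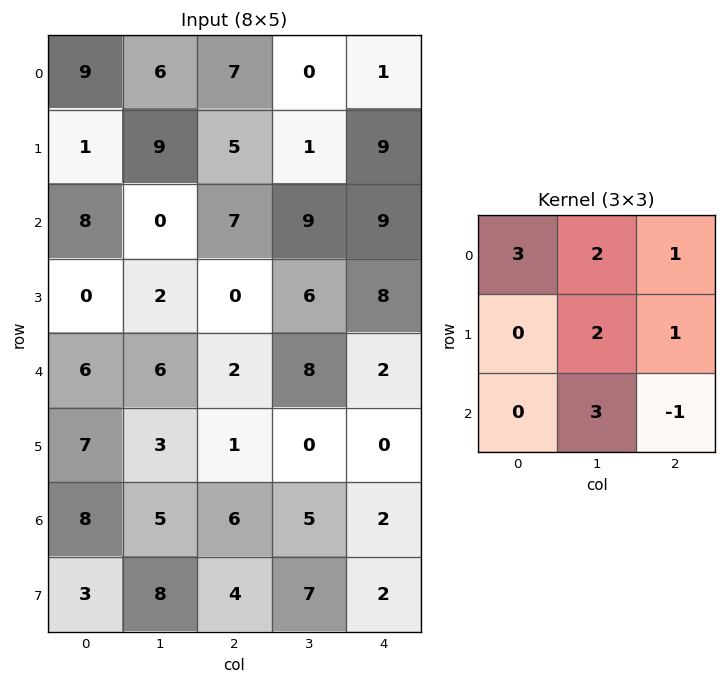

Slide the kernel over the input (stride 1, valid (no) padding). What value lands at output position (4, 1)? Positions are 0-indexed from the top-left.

45

The receptive field on the input at this output position is [6 2 8 / 3 1 0 / 5 6 5]. Elementwise product with the kernel and sum: 6·3 + 2·2 + 8·1 + 1·2 + 0·1 + 6·3 + 5·-1.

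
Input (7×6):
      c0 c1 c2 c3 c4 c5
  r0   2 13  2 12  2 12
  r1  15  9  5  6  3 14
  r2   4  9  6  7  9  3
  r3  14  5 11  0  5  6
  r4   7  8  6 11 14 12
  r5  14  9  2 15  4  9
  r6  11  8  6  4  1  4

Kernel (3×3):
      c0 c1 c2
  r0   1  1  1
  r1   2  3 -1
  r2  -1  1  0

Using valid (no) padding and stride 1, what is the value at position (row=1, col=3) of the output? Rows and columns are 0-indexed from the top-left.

66

The receptive field on the input at this output position is [6 3 14 / 7 9 3 / 0 5 6]. Elementwise product with the kernel and sum: 6·1 + 3·1 + 14·1 + 7·2 + 9·3 + 3·-1 + 0·-1 + 5·1.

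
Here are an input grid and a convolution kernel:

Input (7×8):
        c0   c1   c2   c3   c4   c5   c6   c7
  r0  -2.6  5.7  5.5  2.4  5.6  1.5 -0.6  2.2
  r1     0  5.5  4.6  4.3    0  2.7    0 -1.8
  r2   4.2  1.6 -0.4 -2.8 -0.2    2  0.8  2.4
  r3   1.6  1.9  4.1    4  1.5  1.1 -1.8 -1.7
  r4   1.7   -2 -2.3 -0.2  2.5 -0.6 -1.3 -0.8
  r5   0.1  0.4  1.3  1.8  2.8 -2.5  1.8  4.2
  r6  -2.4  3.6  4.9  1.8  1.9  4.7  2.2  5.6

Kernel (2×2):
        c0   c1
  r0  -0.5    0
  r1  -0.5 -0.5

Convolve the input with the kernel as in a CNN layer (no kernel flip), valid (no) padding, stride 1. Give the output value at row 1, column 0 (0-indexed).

-2.9

The receptive field on the input at this output position is [0 5.5 / 4.2 1.6]. Elementwise product with the kernel and sum: 0·-0.5 + 4.2·-0.5 + 1.6·-0.5.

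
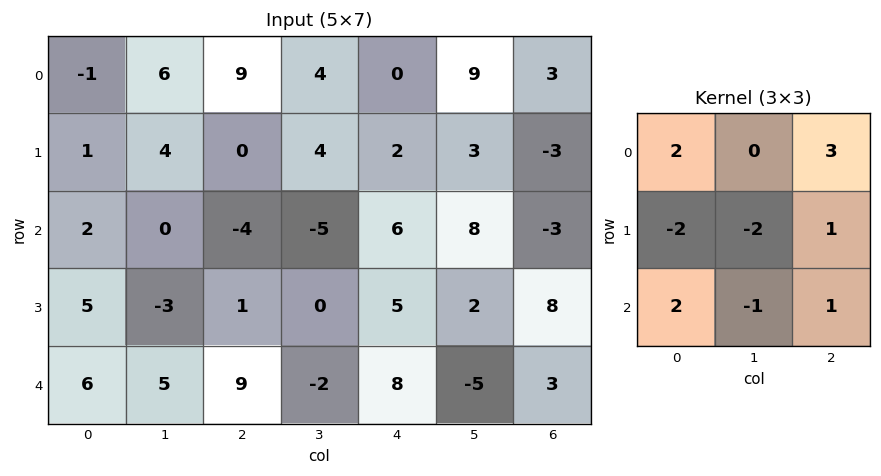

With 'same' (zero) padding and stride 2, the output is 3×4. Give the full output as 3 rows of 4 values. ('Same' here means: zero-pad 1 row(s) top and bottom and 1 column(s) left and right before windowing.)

11 -14 10 -15
0 16 20 -8
-16 -36 -11 8

Output[0,0]: The receptive field on the zero-padded input at this output position is [0 0 0 / 0 -1 6 / 0 1 4]. Elementwise product with the kernel and sum: 0·2 + 0·3 + 0·-2 + -1·-2 + 6·1 + 0·2 + 1·-1 + 4·1.
Output[0,1]: The receptive field on the zero-padded input at this output position is [0 0 0 / 6 9 4 / 4 0 4]. Elementwise product with the kernel and sum: 0·2 + 0·3 + 6·-2 + 9·-2 + 4·1 + 4·2 + 0·-1 + 4·1.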